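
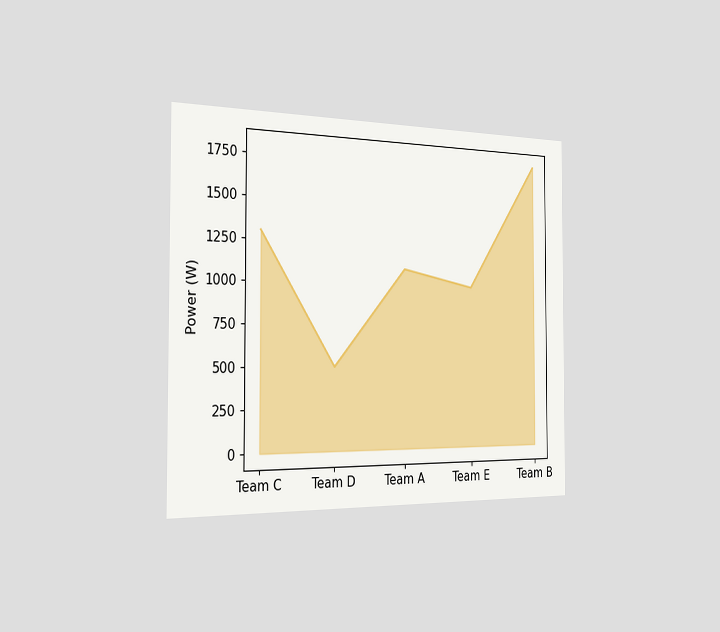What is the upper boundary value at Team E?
1000W

The chart is viewed slightly from the left. At Team E the upper boundary is at 1000W.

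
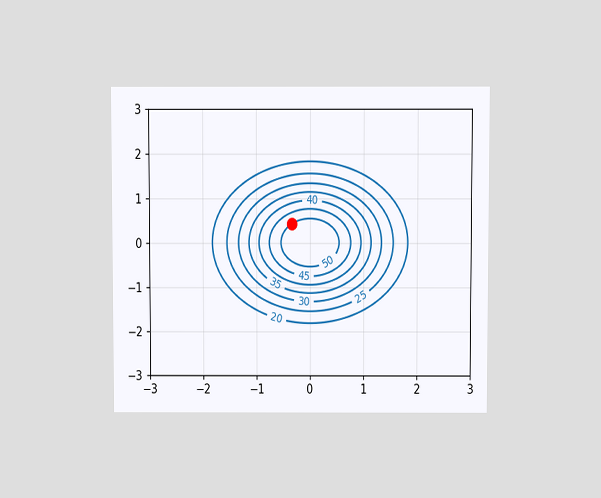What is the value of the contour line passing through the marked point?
50

The chart is viewed slightly from above. The marked point sits on the contour labelled 50.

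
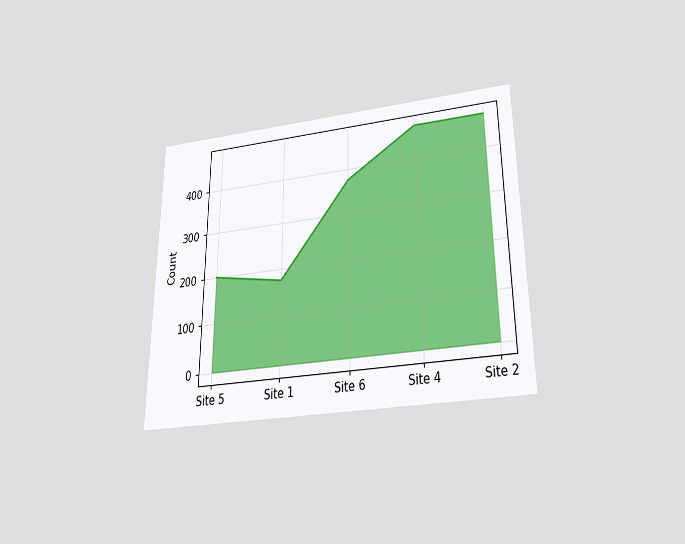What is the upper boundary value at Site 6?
375

The chart is viewed slightly from below. At Site 6 the upper boundary is at 375.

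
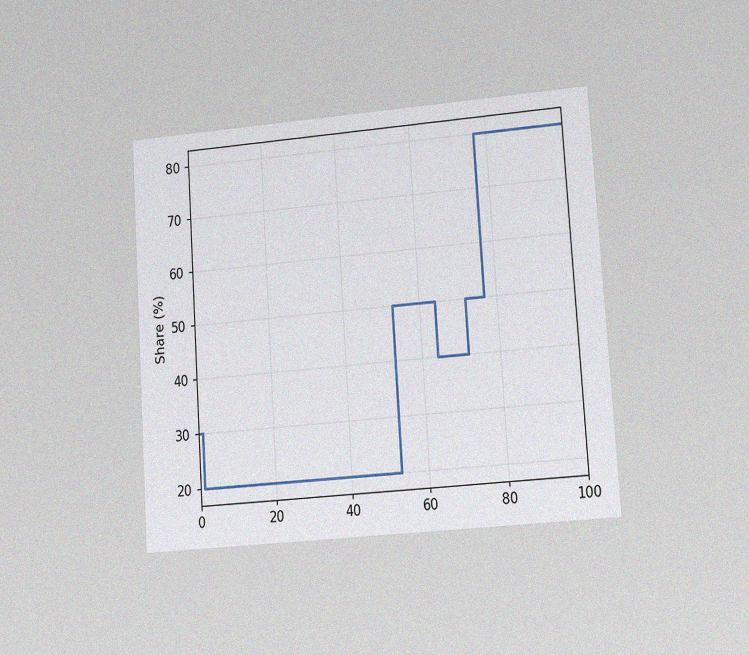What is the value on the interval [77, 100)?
The chart is tilted about 4° counter-clockwise and viewed at a slight angle, with some photo noise. On [77, 100) the step sits at 80%.

80%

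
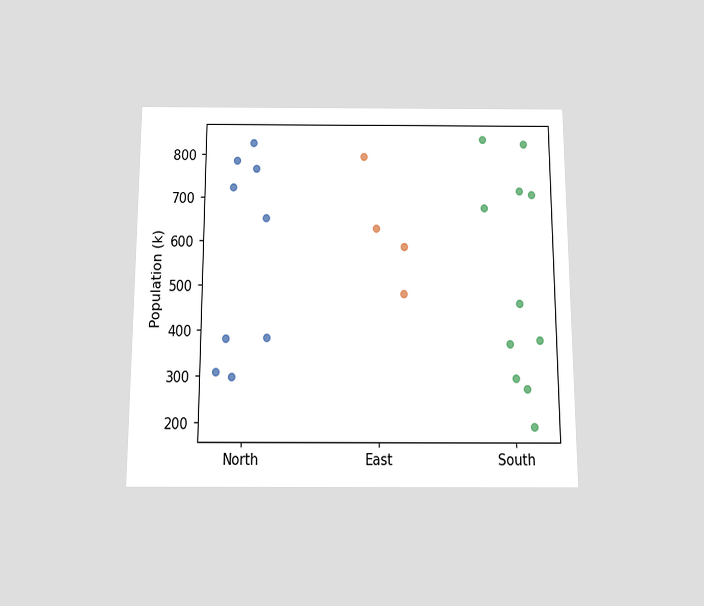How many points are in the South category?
11

The chart is viewed slightly from below. Counting the markers in the South column gives 11.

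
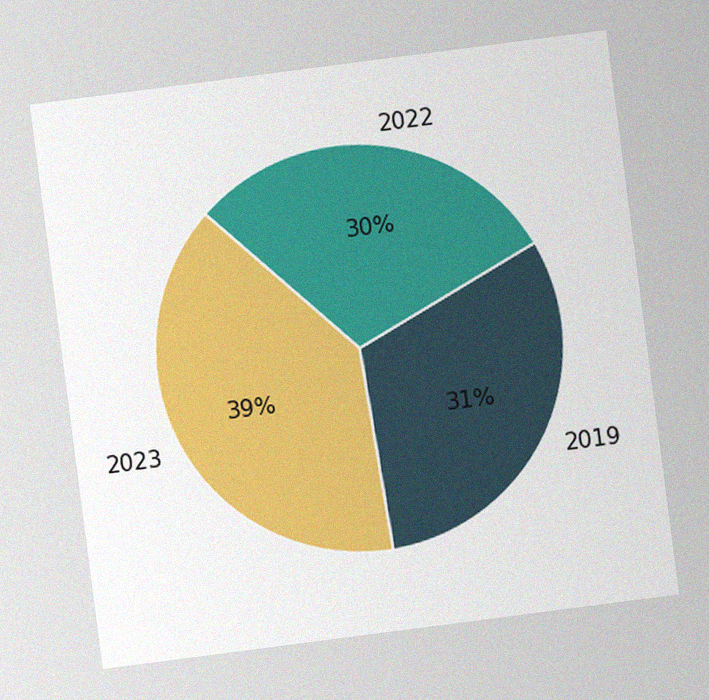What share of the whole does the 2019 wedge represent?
The chart is tilted about 7° counter-clockwise, with some photo noise. The 2019 slice takes up 31% of the pie.

31%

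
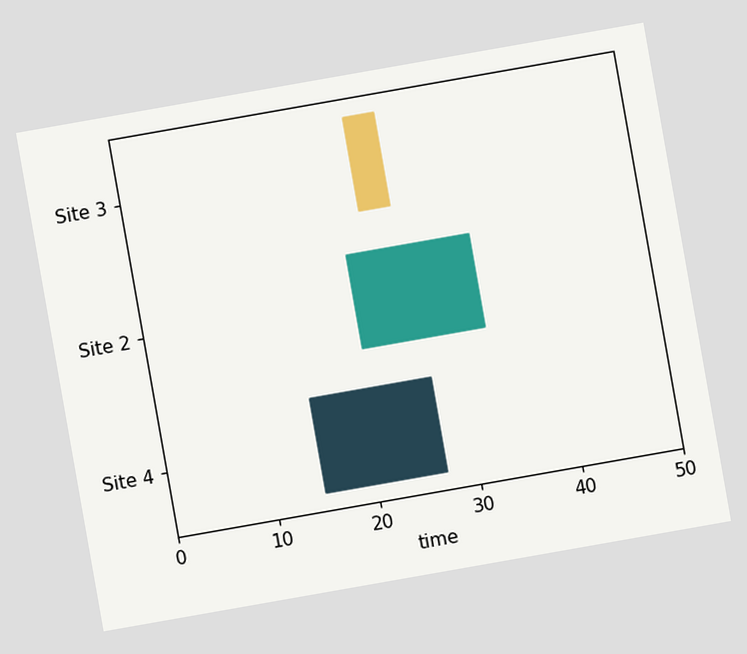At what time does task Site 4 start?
The chart is tilted about 10° counter-clockwise. The Site 4 bar begins at t=15.

15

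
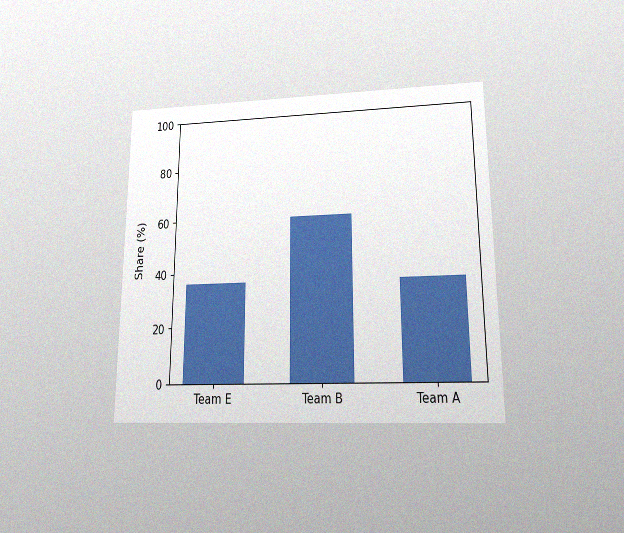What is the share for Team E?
36%

The chart is viewed at a slight angle, with some photo noise. Reading along the chart's y-axis, the Team E bar reaches 36%.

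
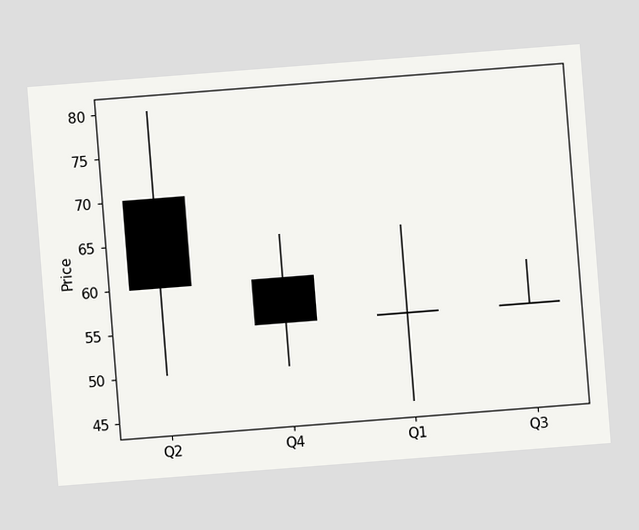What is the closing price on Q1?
55

The chart is tilted about 4° counter-clockwise. The Q1 candle closes at 55.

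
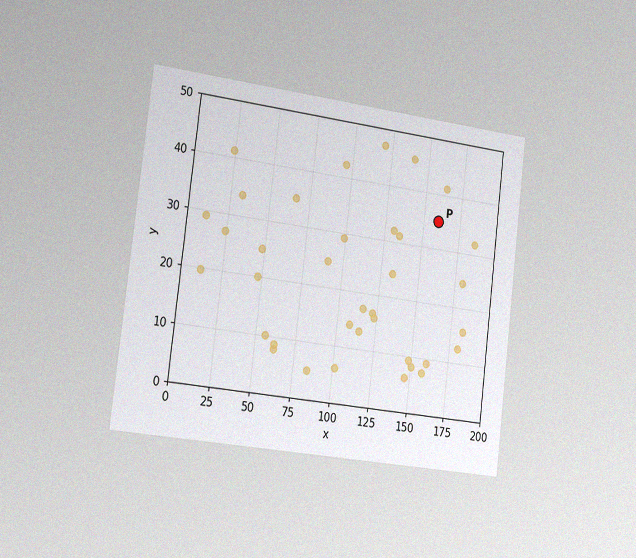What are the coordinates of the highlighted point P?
(160, 35)

The chart is tilted about 7° clockwise and viewed slightly from the left, with some photo noise. Following the gridlines from P to each axis, P sits at (160, 35).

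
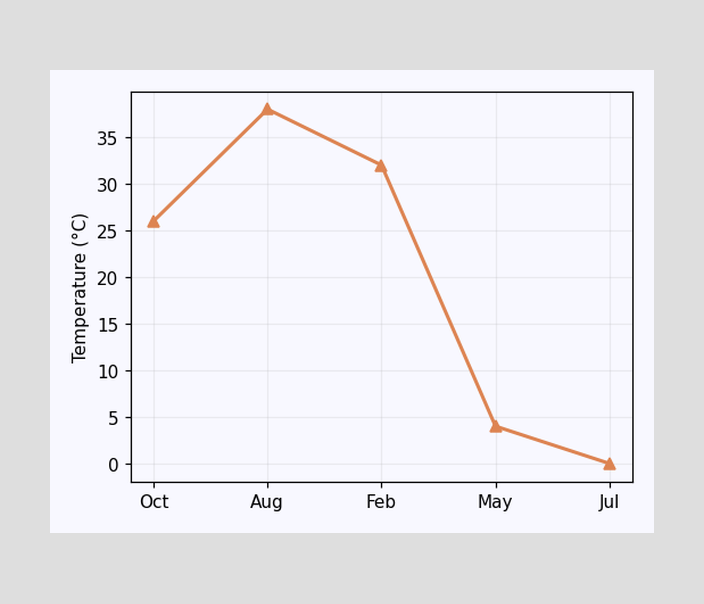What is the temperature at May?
At May, the line is at 4°C.

4°C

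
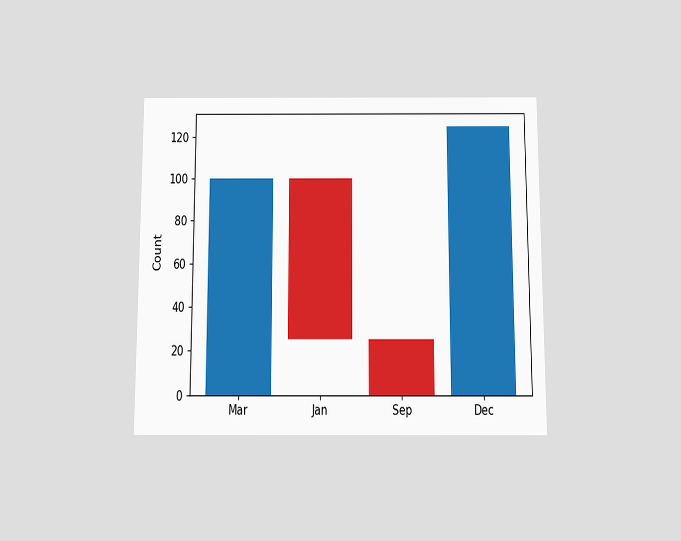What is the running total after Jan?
25

The chart is viewed slightly from below. After Jan the running total reaches 25.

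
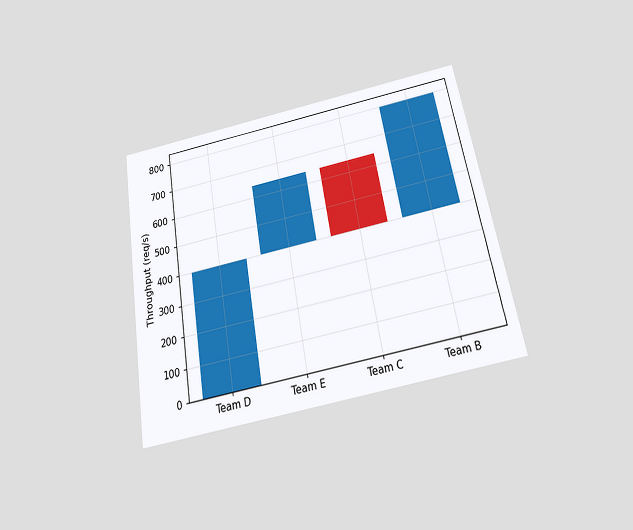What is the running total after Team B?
The chart is tilted about 10° counter-clockwise and viewed slightly from below. After Team B the running total reaches 800req/s.

800req/s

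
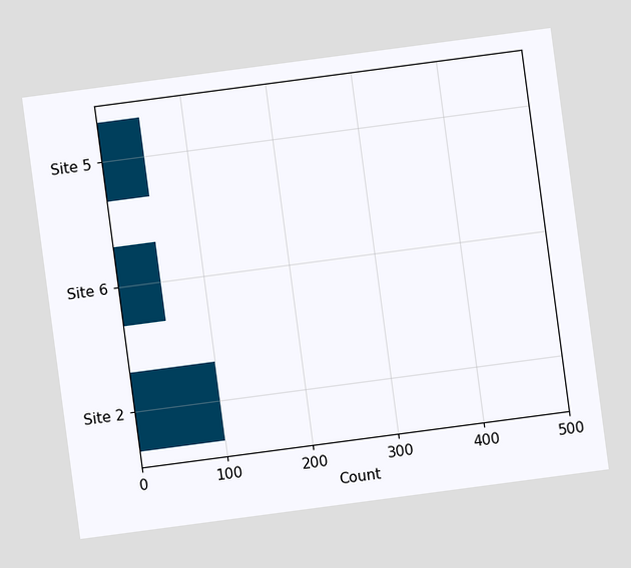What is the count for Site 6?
The chart is tilted about 8° counter-clockwise. Reading along the chart's x-axis, the Site 6 bar reaches 50.

50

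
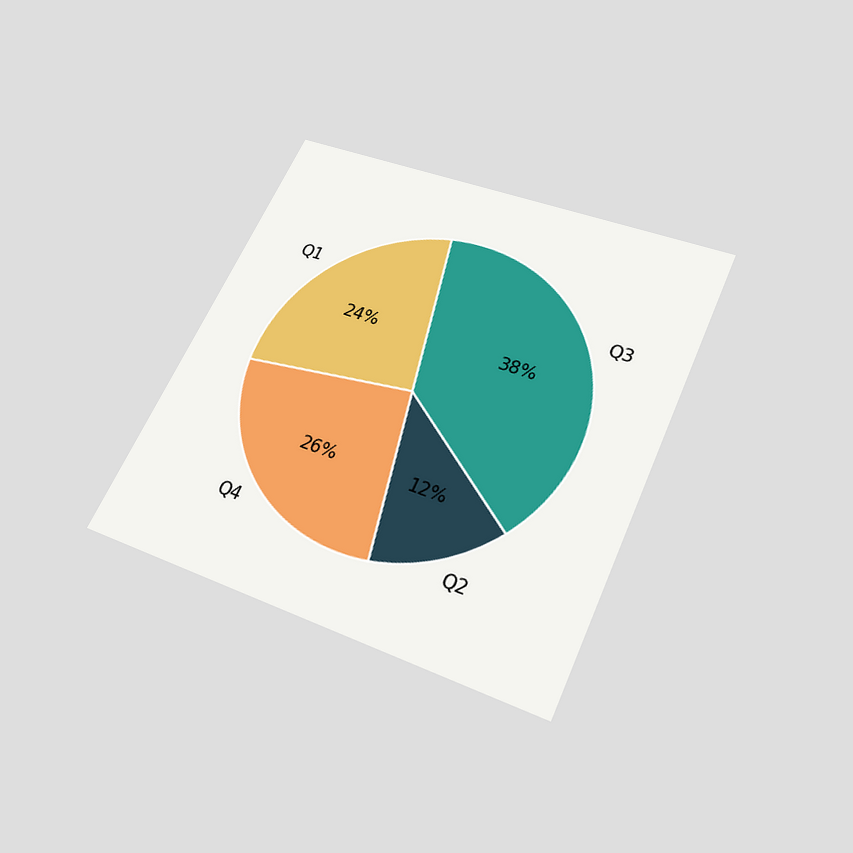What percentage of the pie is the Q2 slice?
12%

The chart is tilted about 25° clockwise and viewed slightly from below. The Q2 slice takes up 12% of the pie.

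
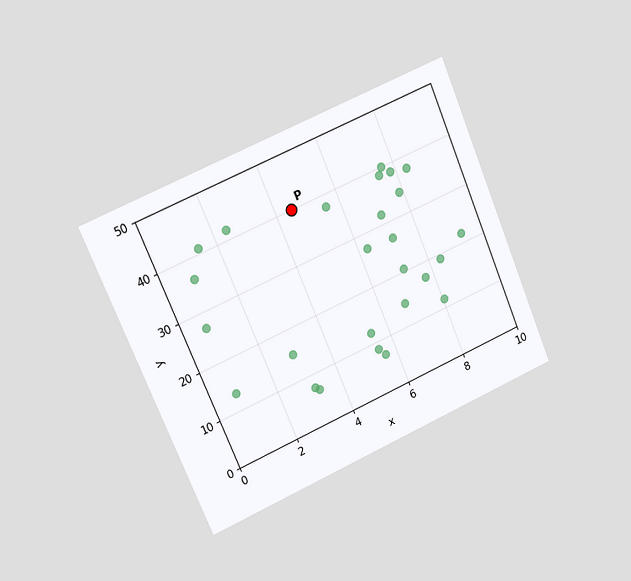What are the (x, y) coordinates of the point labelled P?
(4.5, 40)

The chart is tilted about 23° counter-clockwise and viewed slightly from the left. Following the gridlines from P to each axis, P sits at (4.5, 40).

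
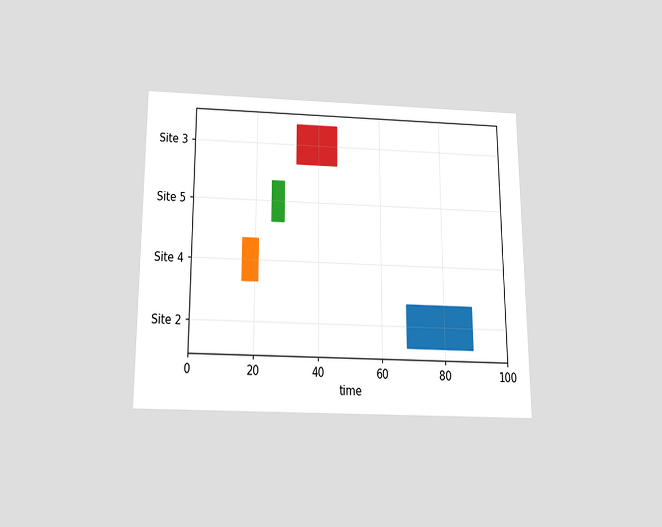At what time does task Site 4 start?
The chart is viewed slightly from below. The Site 4 bar begins at t=16.

16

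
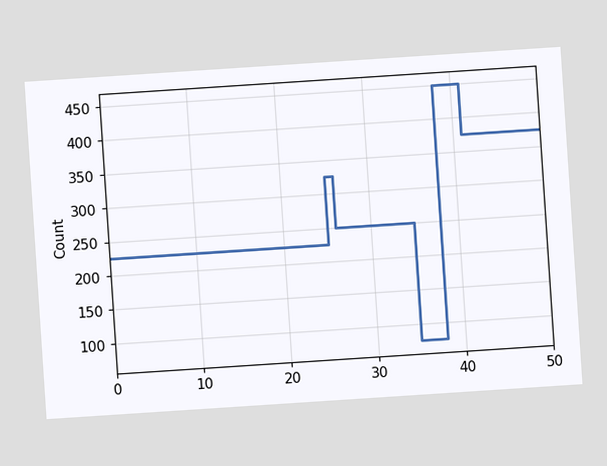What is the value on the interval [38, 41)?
The chart is tilted about 4° counter-clockwise. On [38, 41) the step sits at 450.

450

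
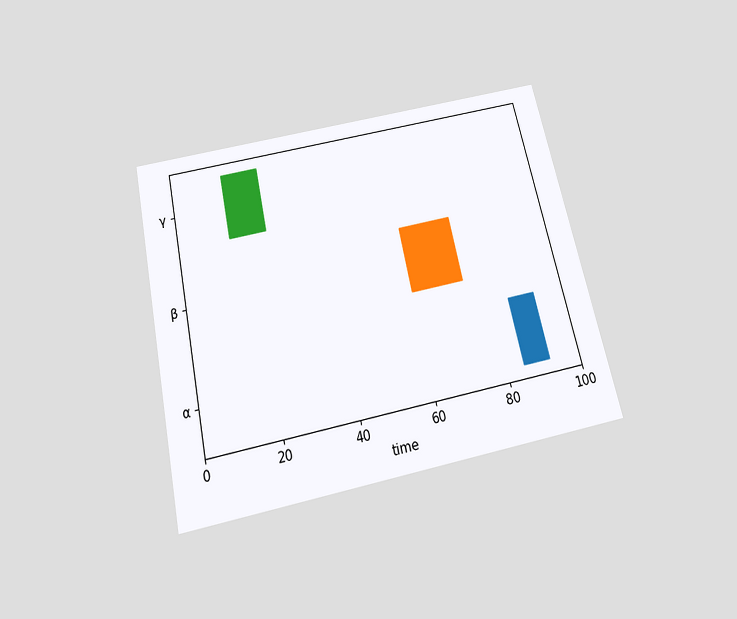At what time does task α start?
85

The chart is tilted about 12° counter-clockwise and viewed slightly from below. The α bar begins at t=85.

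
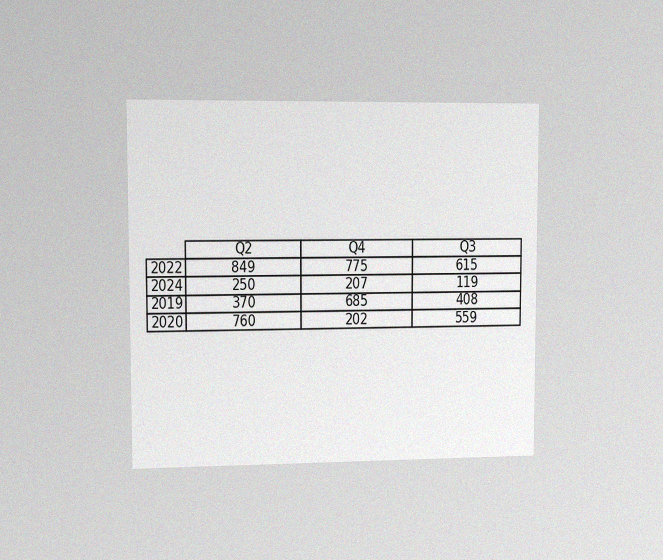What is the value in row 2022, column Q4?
775

The chart is viewed slightly from the left, with some photo noise. The (2022, Q4) cell reads 775.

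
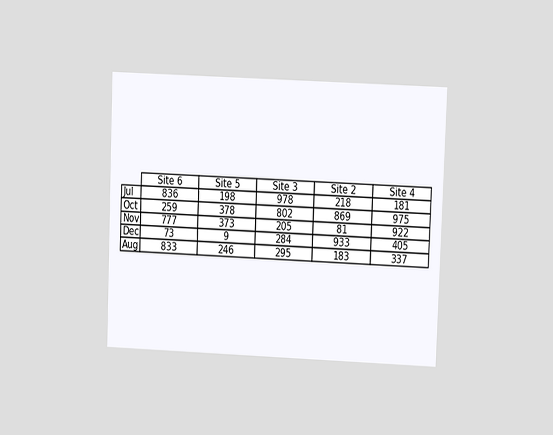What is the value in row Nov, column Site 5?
373

The chart is tilted about 2° clockwise and viewed at a slight angle. The (Nov, Site 5) cell reads 373.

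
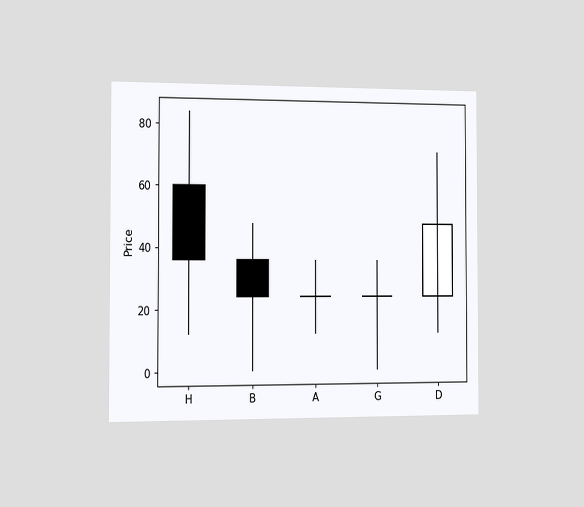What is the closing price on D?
The chart is viewed slightly from the left. The D candle closes at 48.

48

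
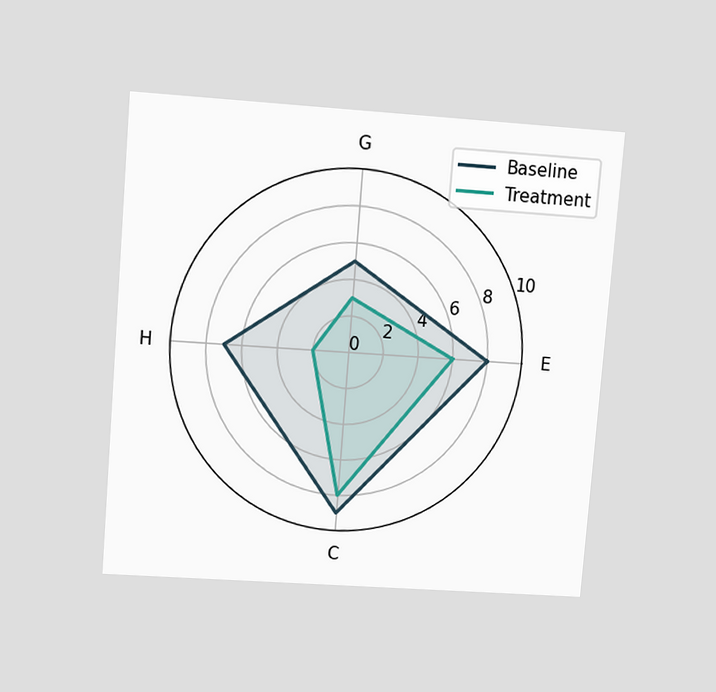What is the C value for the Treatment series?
The chart is tilted about 5° clockwise and viewed slightly from above. On the C axis, Treatment reaches 8.

8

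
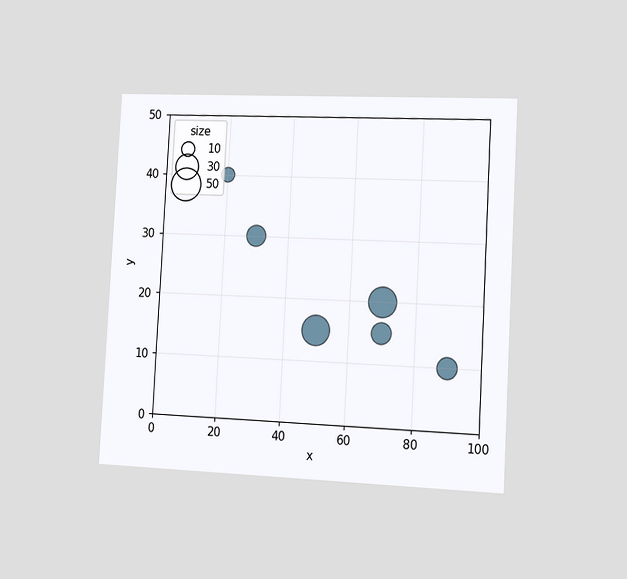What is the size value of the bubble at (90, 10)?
The chart is tilted about 3° clockwise and viewed slightly from the right. Matching the bubble at (90, 10) against the size legend gives 20.

20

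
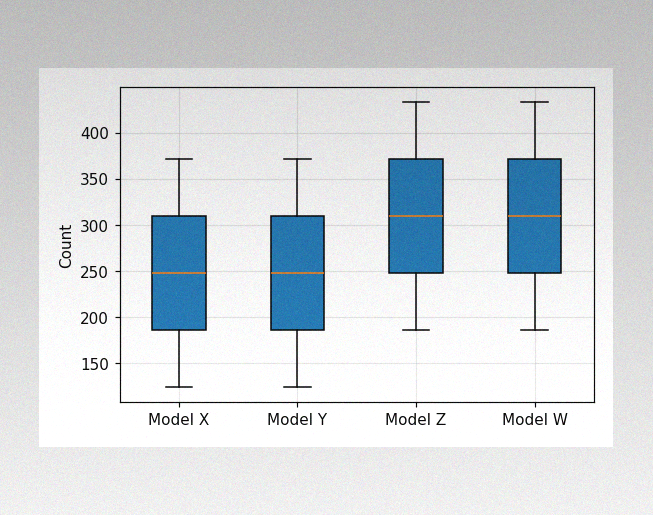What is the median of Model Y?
248

The image has some photo noise and uneven lighting. The median line in the Model Y box sits at 248.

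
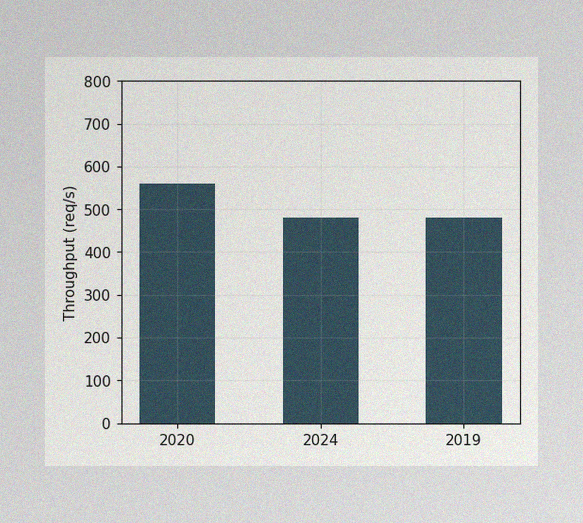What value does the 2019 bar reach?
The image has some photo noise and uneven lighting. Reading along the chart's y-axis, the 2019 bar reaches 480req/s.

480req/s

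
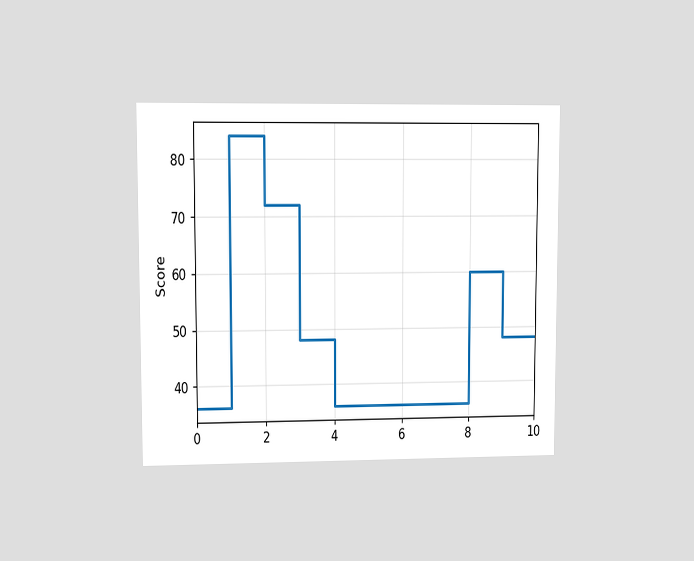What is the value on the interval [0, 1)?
36

The chart is viewed at a slight angle. On [0, 1) the step sits at 36.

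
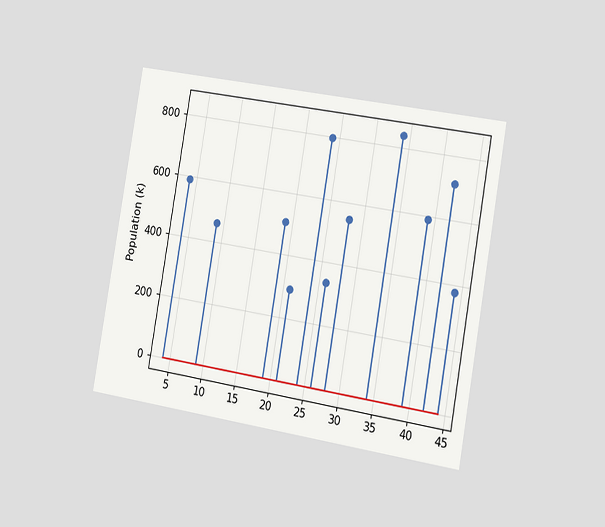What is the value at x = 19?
The chart is tilted about 10° clockwise and viewed slightly from the right. The stem at x=19 reaches 504k.

504k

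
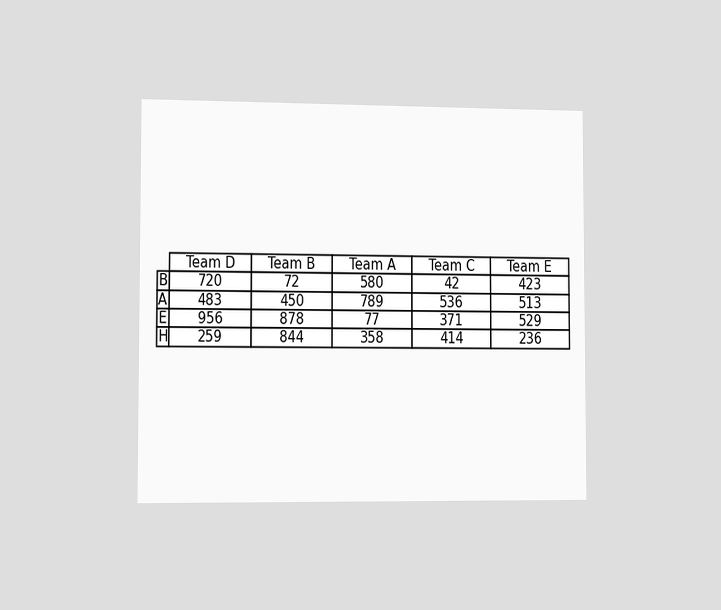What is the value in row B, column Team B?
72

The chart is viewed slightly from the left. The (B, Team B) cell reads 72.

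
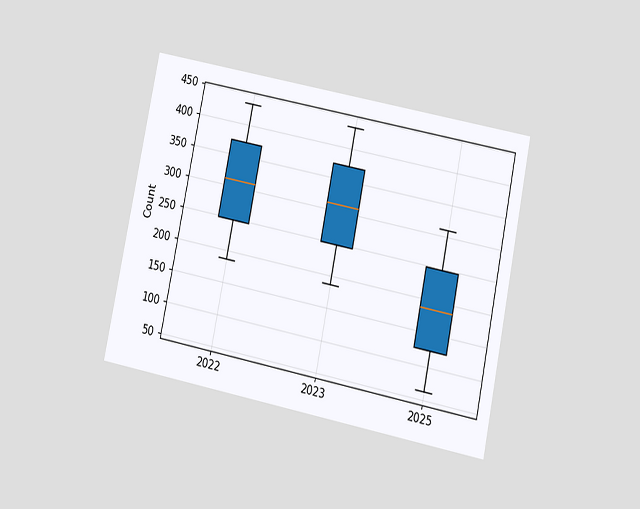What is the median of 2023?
The chart is tilted about 12° clockwise and viewed at a slight angle. The median line in the 2023 box sits at 310.

310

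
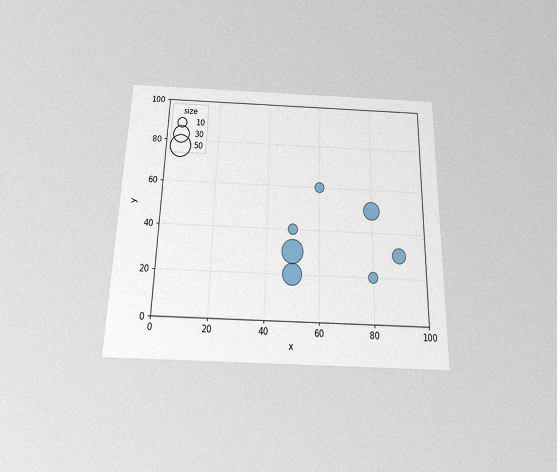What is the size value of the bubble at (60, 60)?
The chart is viewed slightly from below, with some photo noise. Matching the bubble at (60, 60) against the size legend gives 10.

10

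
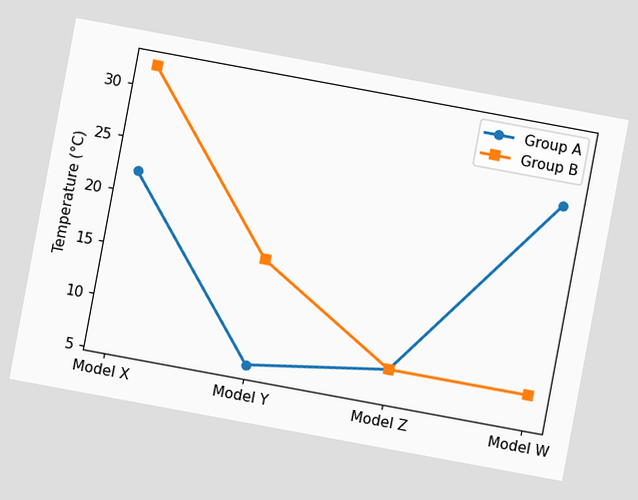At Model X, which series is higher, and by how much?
The chart is tilted about 10° clockwise. At Model X, Group B sits above the other line by 10°C.

Group B, by 10°C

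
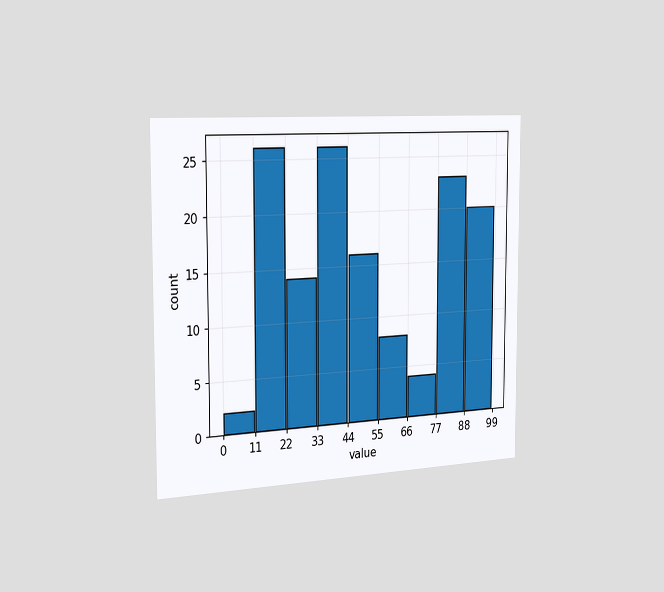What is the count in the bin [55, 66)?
8

The chart is viewed slightly from the left. The [55, 66) bin has height 8.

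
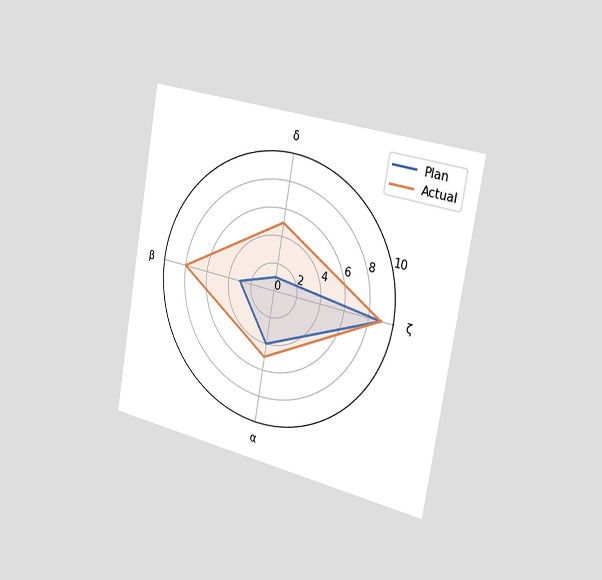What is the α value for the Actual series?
The chart is tilted about 10° clockwise and viewed slightly from the right. On the α axis, Actual reaches 5.

5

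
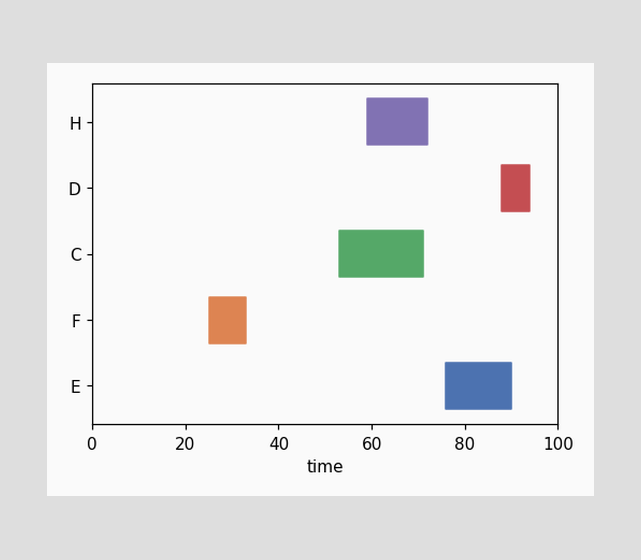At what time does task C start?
The C bar begins at t=53.

53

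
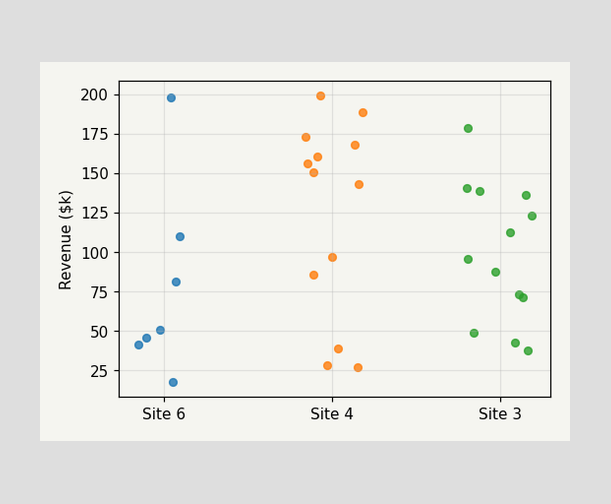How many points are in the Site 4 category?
13

Counting the markers in the Site 4 column gives 13.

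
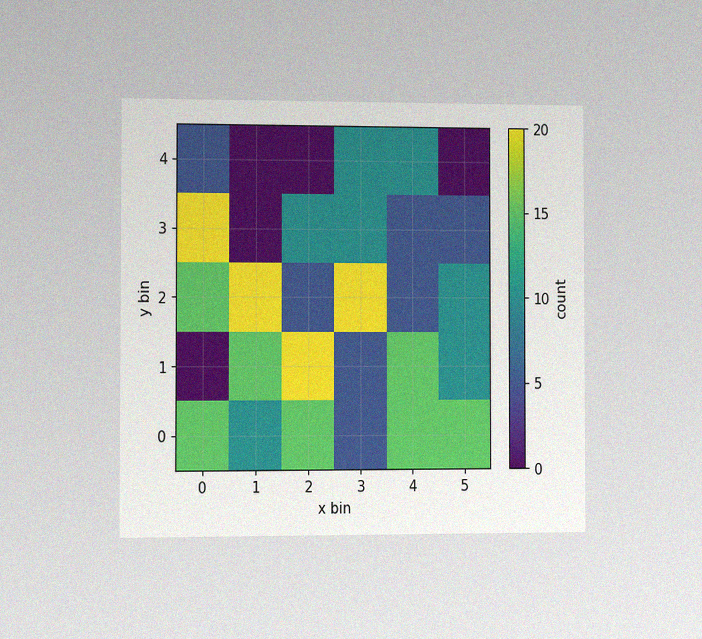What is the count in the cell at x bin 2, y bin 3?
10

The chart is viewed at a slight angle, with some photo noise. Matching the cell (2, 3) against the colorbar gives 10.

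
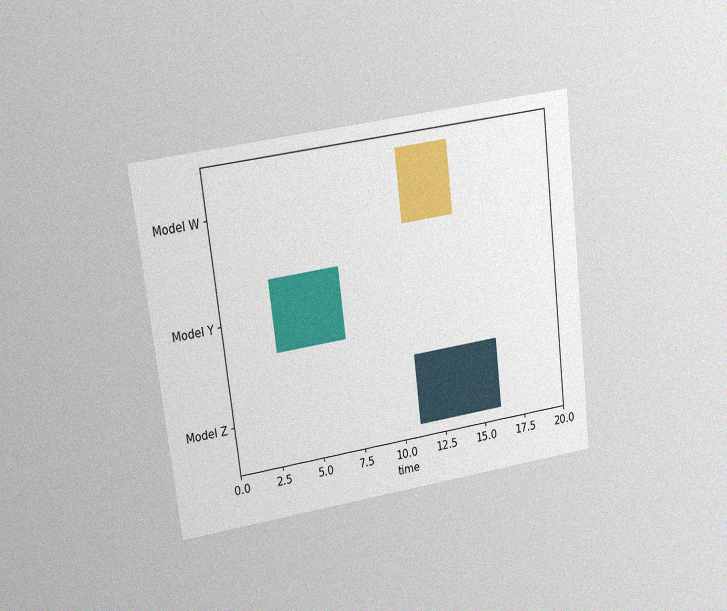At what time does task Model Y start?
3

The chart is tilted about 7° counter-clockwise and viewed at a slight angle, with some photo noise. The Model Y bar begins at t=3.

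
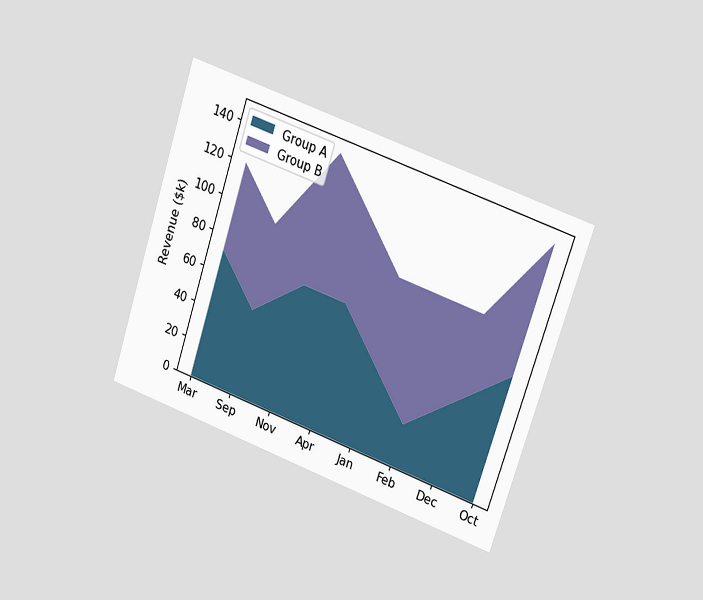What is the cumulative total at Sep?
$96k

The chart is tilted about 18° clockwise and viewed slightly from the right. The stacked total at Sep reaches $96k.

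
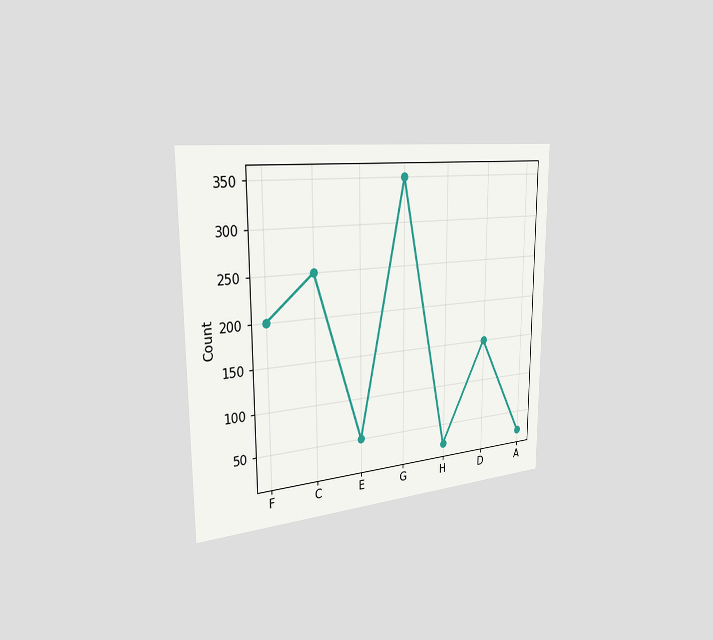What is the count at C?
The chart is viewed slightly from the left. At C, the line is at 250.

250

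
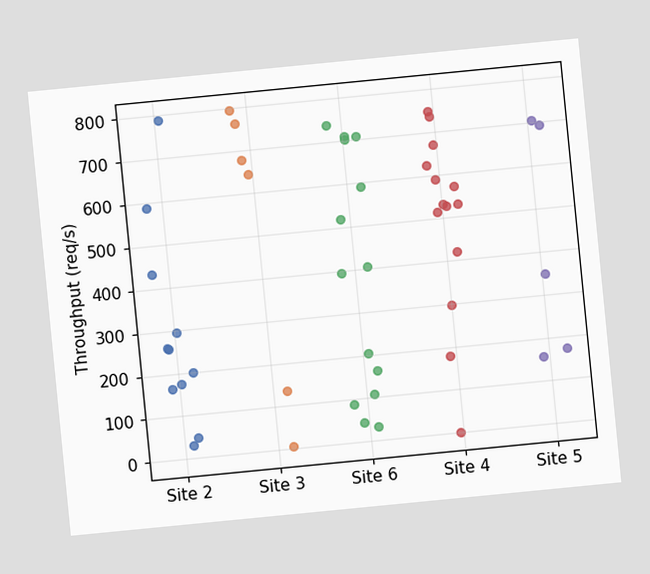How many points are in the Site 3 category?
The chart is tilted about 6° counter-clockwise. Counting the markers in the Site 3 column gives 6.

6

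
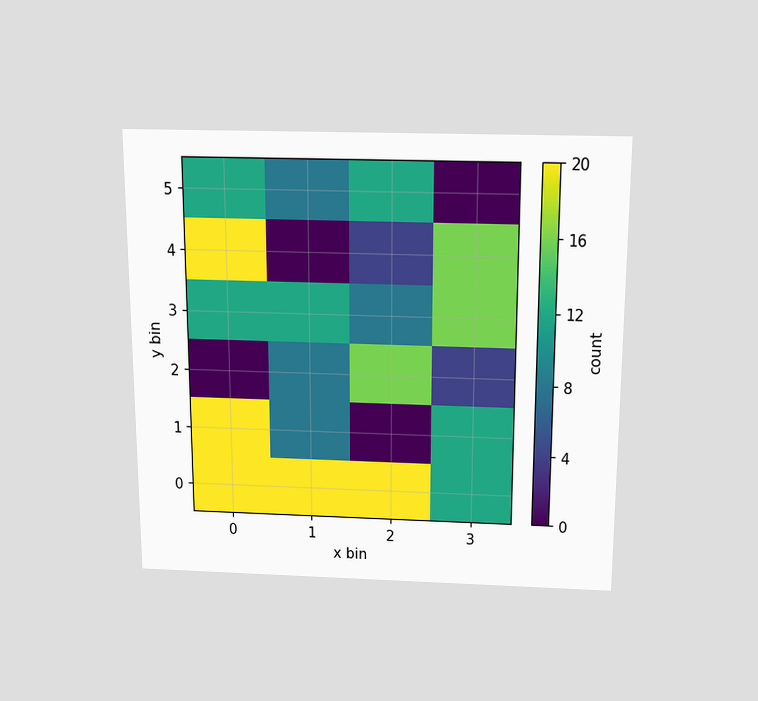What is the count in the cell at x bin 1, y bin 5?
8

The chart is viewed slightly from above. Matching the cell (1, 5) against the colorbar gives 8.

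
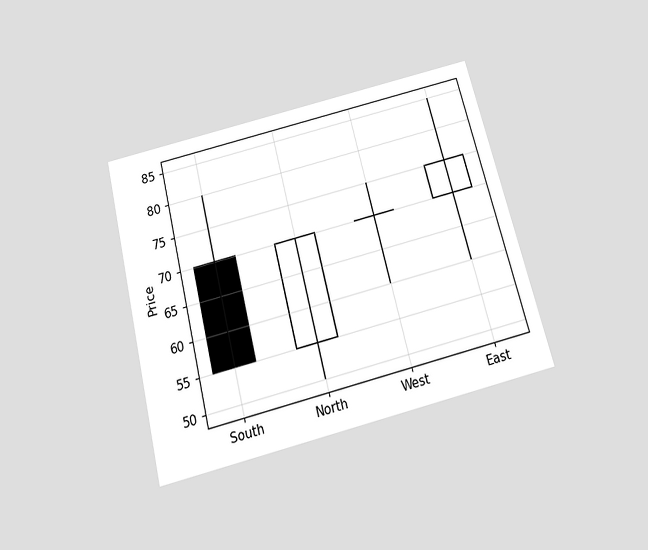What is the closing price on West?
70

The chart is tilted about 14° counter-clockwise and viewed slightly from below. The West candle closes at 70.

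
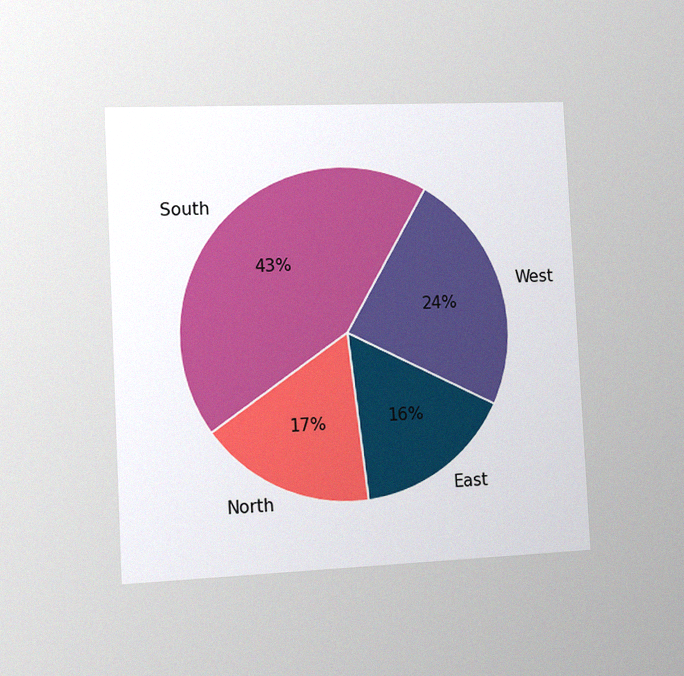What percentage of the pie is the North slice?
The chart is tilted about 3° counter-clockwise and viewed slightly from the left, with some photo noise. The North slice takes up 17% of the pie.

17%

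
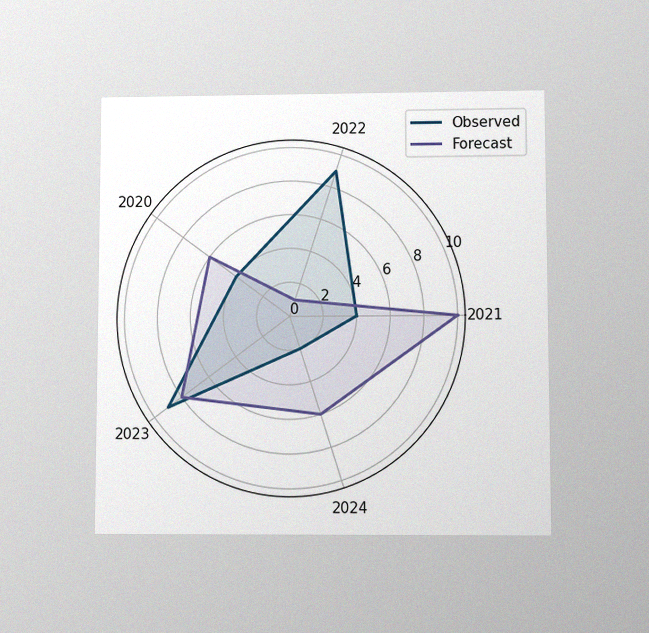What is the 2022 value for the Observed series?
The chart is viewed at a slight angle, with some photo noise. On the 2022 axis, Observed reaches 9.

9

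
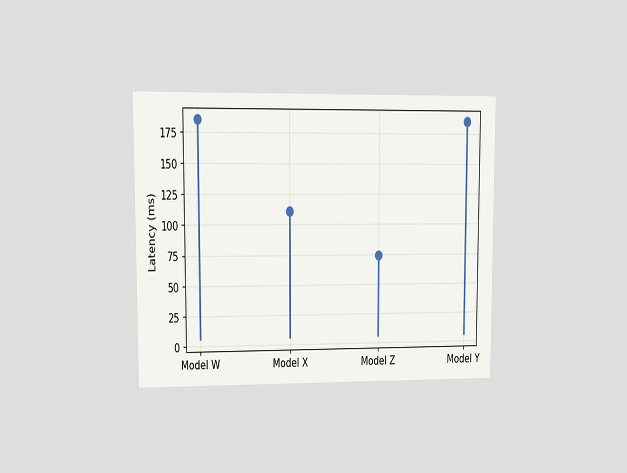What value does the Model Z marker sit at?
74ms

The chart is viewed at a slight angle. The Model Z marker sits at 74ms.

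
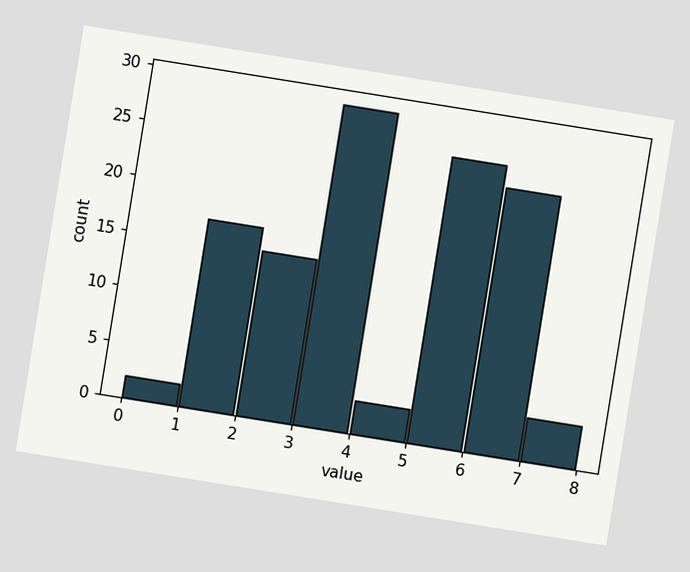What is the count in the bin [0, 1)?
The chart is tilted about 9° clockwise. The [0, 1) bin has height 2.

2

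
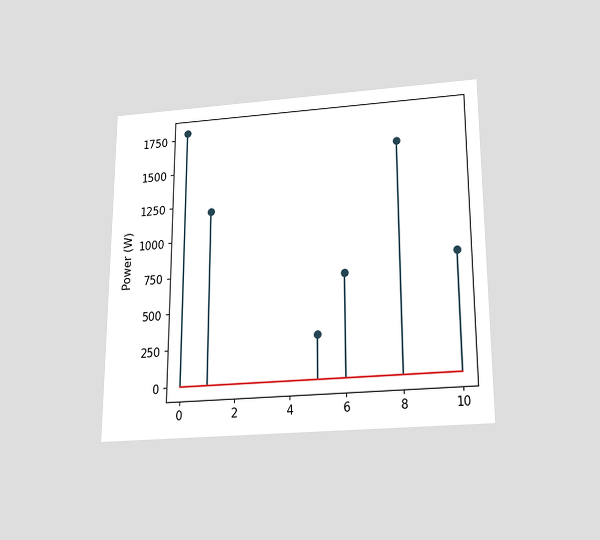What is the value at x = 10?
800W

The chart is viewed slightly from below. The stem at x=10 reaches 800W.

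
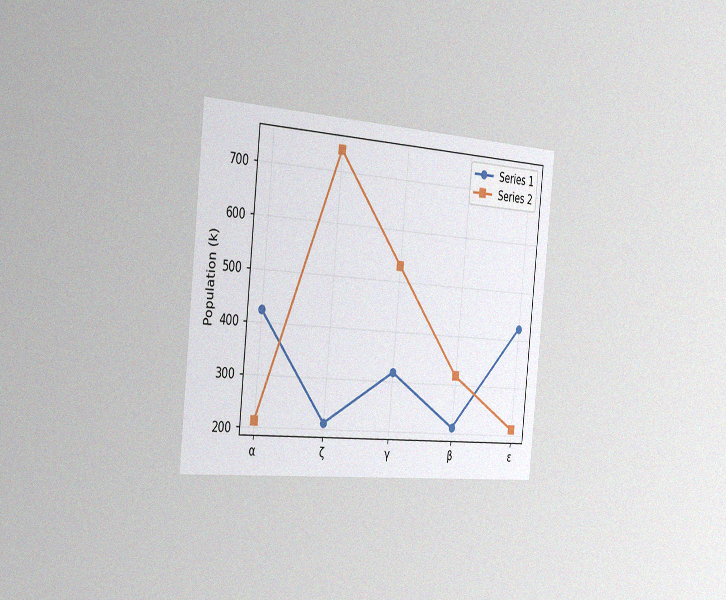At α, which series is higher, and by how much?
Series 1, by 212k

The chart is tilted about 6° clockwise and viewed slightly from the left, with some photo noise. At α, Series 1 sits above the other line by 212k.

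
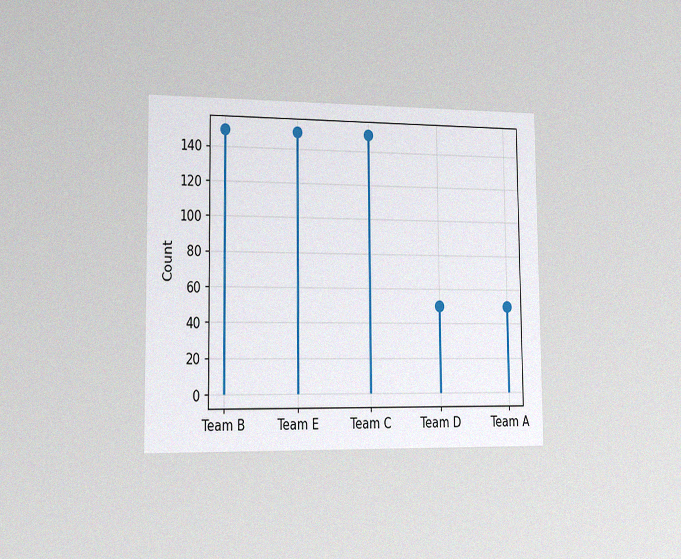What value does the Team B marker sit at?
150

The chart is viewed slightly from the left, with some photo noise. The Team B marker sits at 150.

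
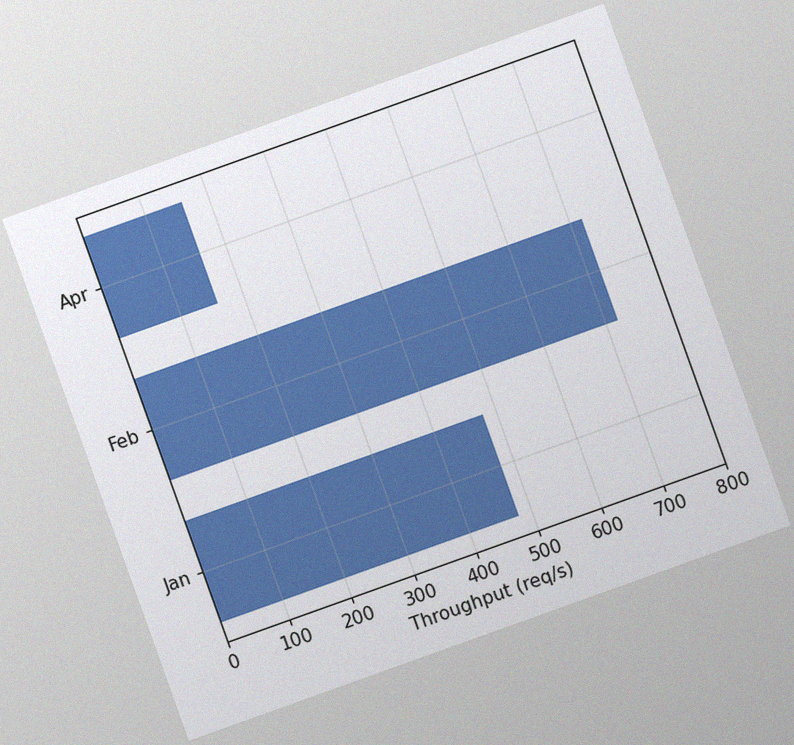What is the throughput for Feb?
720req/s

The chart is tilted about 20° counter-clockwise, with some photo noise. Reading along the chart's x-axis, the Feb bar reaches 720req/s.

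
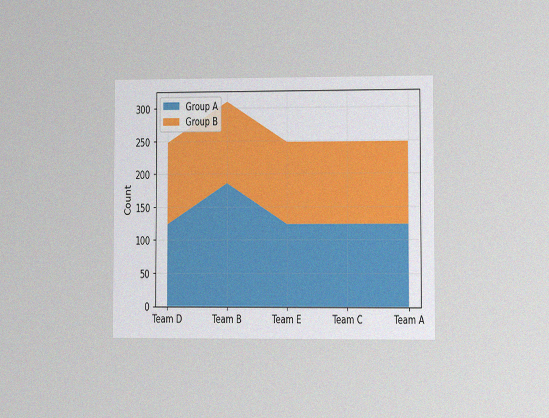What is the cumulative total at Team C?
The chart is viewed at a slight angle, with some photo noise. The stacked total at Team C reaches 248.

248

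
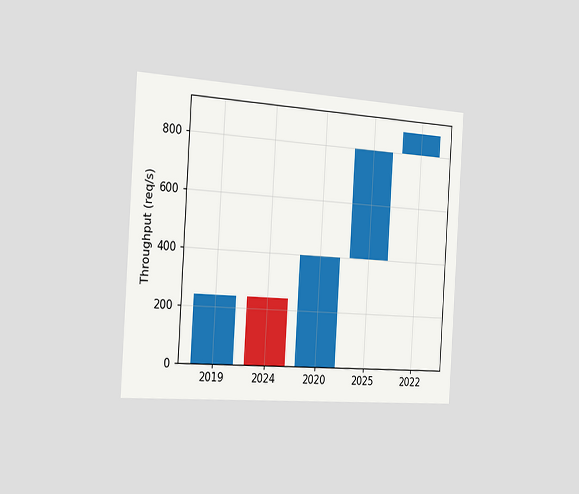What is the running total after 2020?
400req/s

The chart is tilted about 4° clockwise and viewed slightly from the left. After 2020 the running total reaches 400req/s.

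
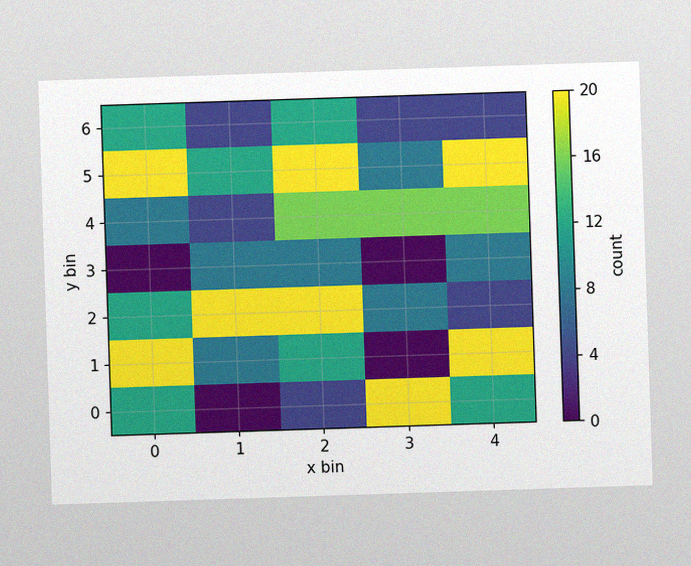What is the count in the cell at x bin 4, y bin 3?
The image has some photo noise and uneven lighting. Matching the cell (4, 3) against the colorbar gives 8.

8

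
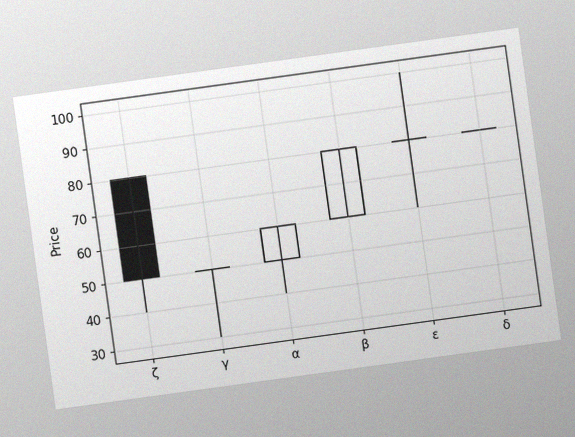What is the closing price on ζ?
50

The chart is tilted about 8° counter-clockwise, with some photo noise. The ζ candle closes at 50.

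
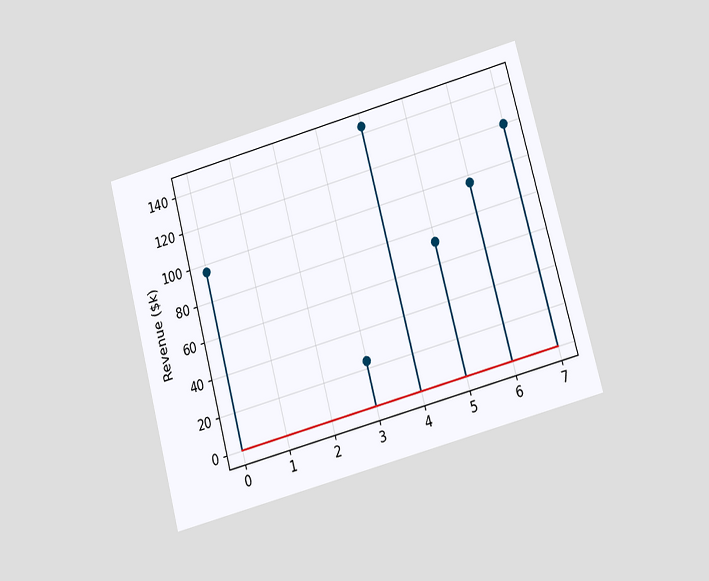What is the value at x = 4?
$144k

The chart is tilted about 15° counter-clockwise and viewed at a slight angle. The stem at x=4 reaches $144k.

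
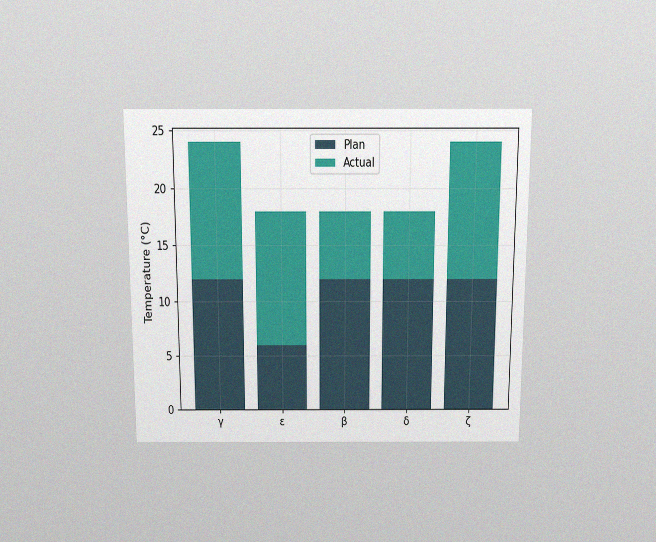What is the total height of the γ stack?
24°C

The chart is viewed slightly from above, with some photo noise. The γ stack's top reaches 24°C on the y-axis.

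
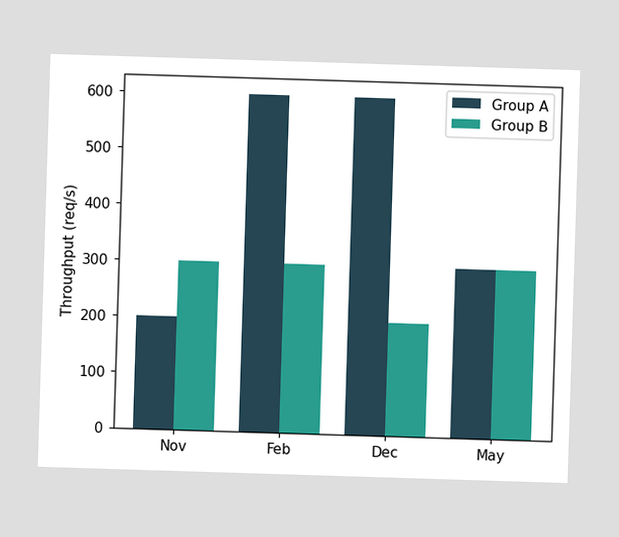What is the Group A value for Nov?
The Group A bar at Nov reaches 200req/s on the y-axis.

200req/s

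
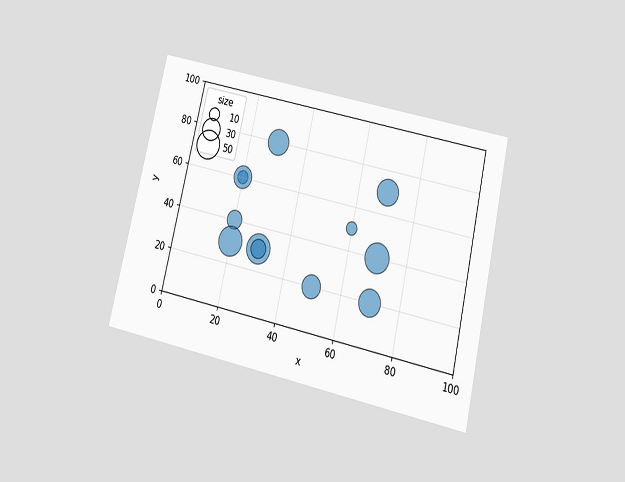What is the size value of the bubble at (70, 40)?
50

The chart is tilted about 13° clockwise and viewed slightly from below. Matching the bubble at (70, 40) against the size legend gives 50.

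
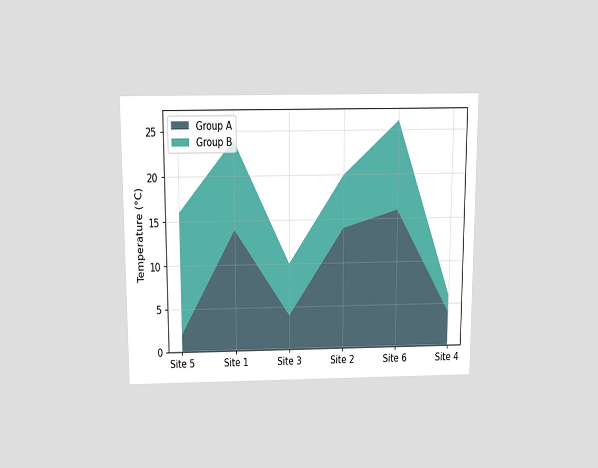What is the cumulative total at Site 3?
The chart is viewed slightly from above. The stacked total at Site 3 reaches 10°C.

10°C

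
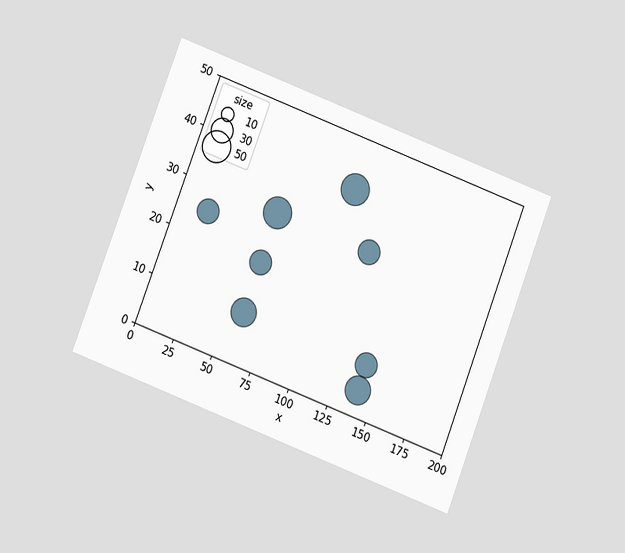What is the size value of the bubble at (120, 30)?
The chart is tilted about 21° clockwise and viewed at a slight angle. Matching the bubble at (120, 30) against the size legend gives 30.

30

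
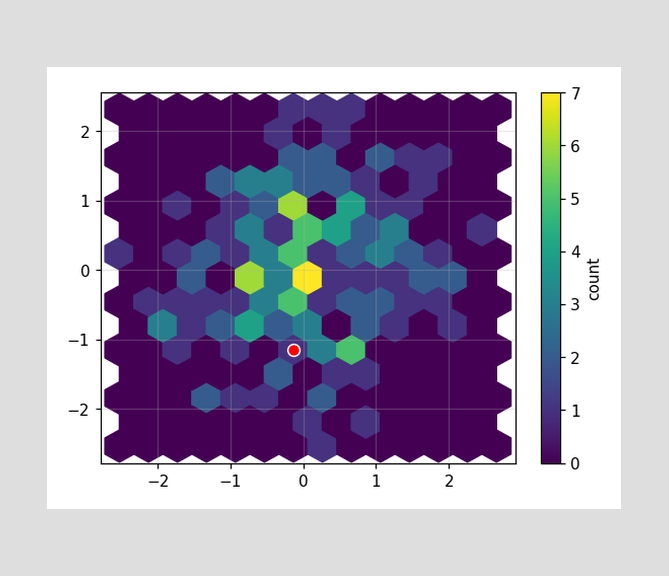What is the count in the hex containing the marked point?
The marked hex reads 1 on the colorbar.

1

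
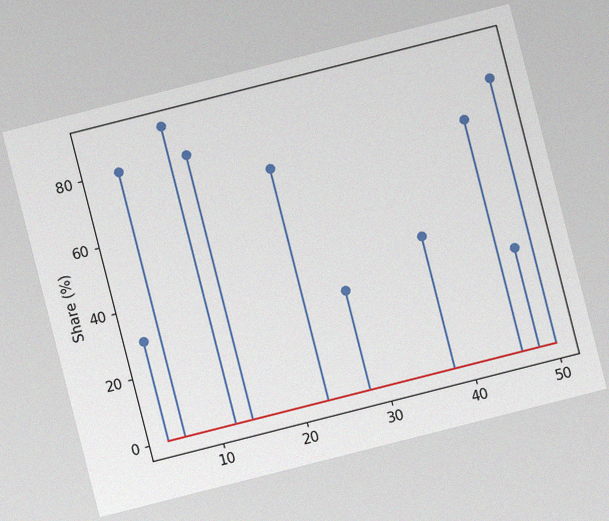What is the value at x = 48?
30%

The chart is tilted about 14° counter-clockwise, with some photo noise. The stem at x=48 reaches 30%.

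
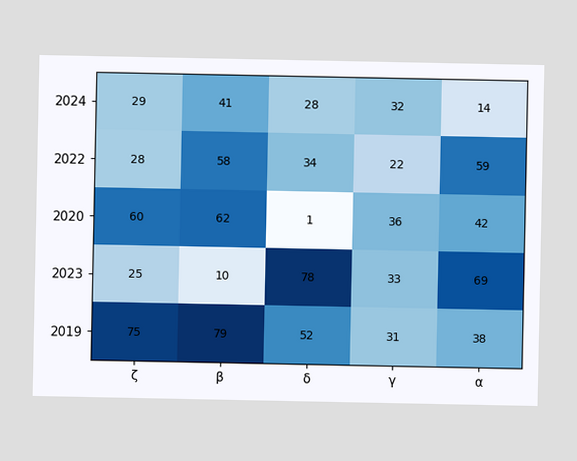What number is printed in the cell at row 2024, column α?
The (2024, α) cell reads 14.

14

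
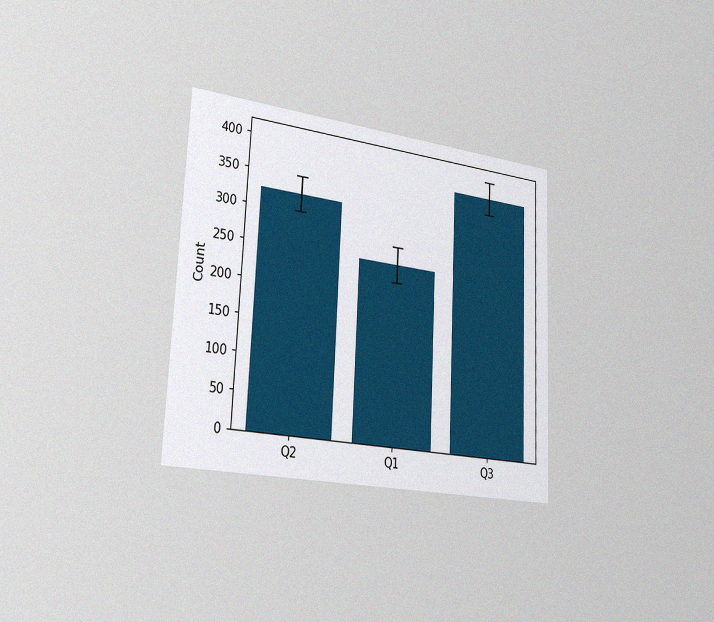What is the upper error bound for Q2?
The chart is tilted about 3° clockwise and viewed slightly from the left, with some photo noise. The Q2 bar's upper whisker reaches 350.

350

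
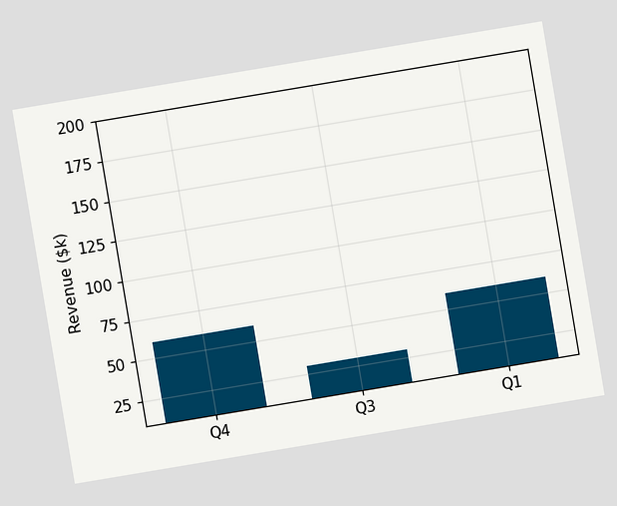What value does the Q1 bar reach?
The chart is tilted about 10° counter-clockwise. Reading along the chart's y-axis, the Q1 bar reaches $60k.

$60k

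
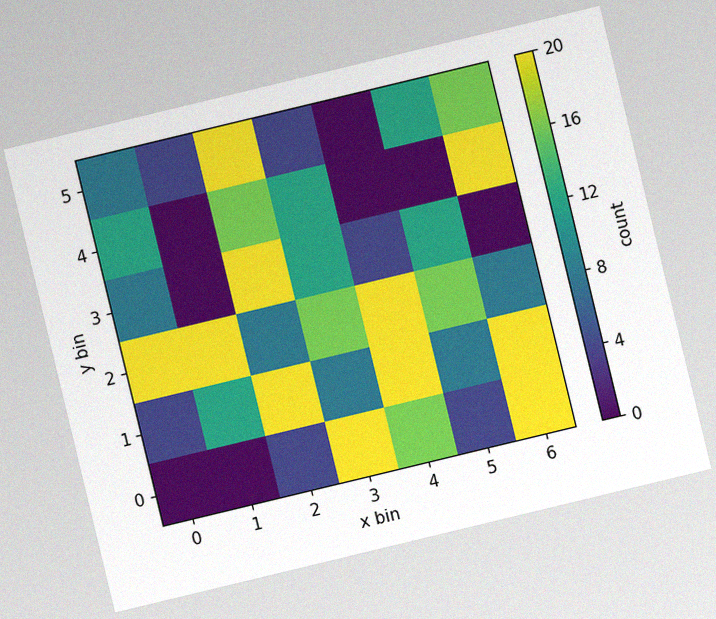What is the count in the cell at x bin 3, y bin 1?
The chart is tilted about 14° counter-clockwise, with some photo noise. Matching the cell (3, 1) against the colorbar gives 8.

8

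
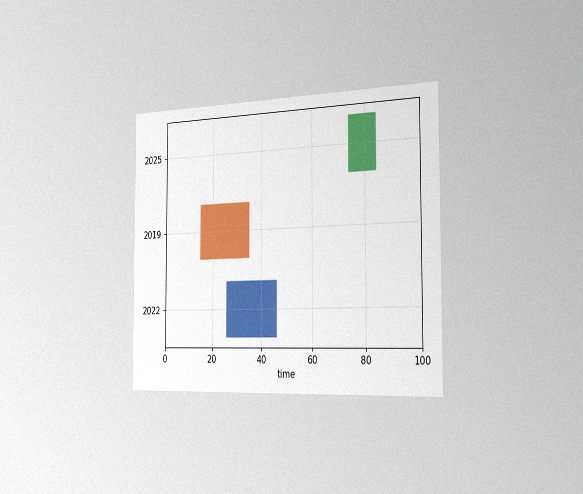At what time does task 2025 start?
74

The chart is viewed slightly from the right, with some photo noise. The 2025 bar begins at t=74.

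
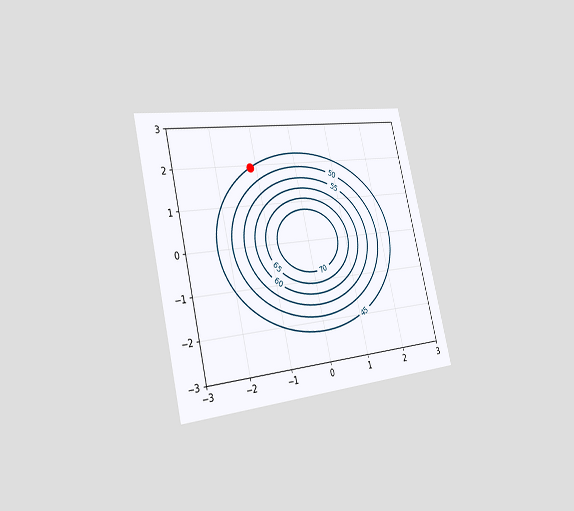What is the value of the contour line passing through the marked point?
The chart is tilted about 13° counter-clockwise and viewed slightly from the left. The marked point sits on the contour labelled 45.

45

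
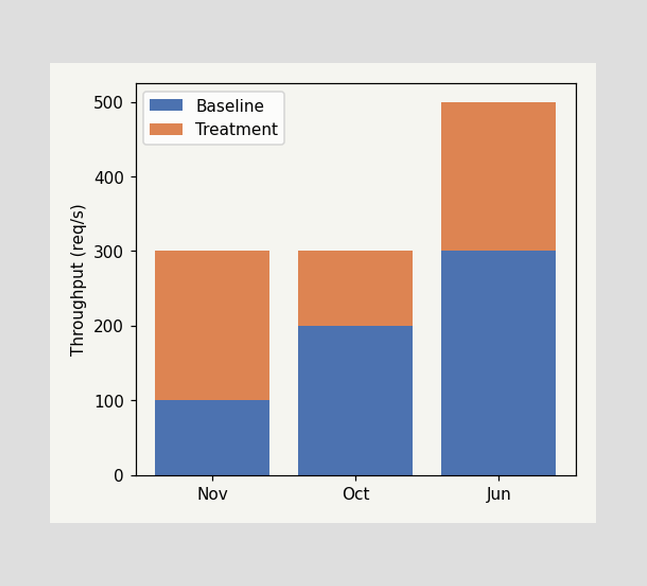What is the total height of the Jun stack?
The Jun stack's top reaches 500req/s on the y-axis.

500req/s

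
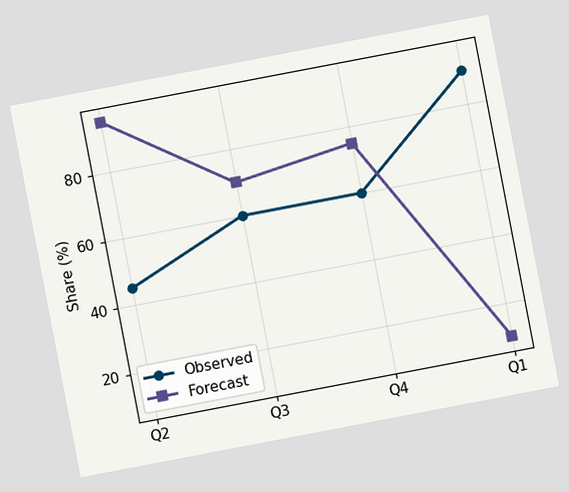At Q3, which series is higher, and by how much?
Forecast, by 10%

The chart is tilted about 11° counter-clockwise. At Q3, Forecast sits above the other line by 10%.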